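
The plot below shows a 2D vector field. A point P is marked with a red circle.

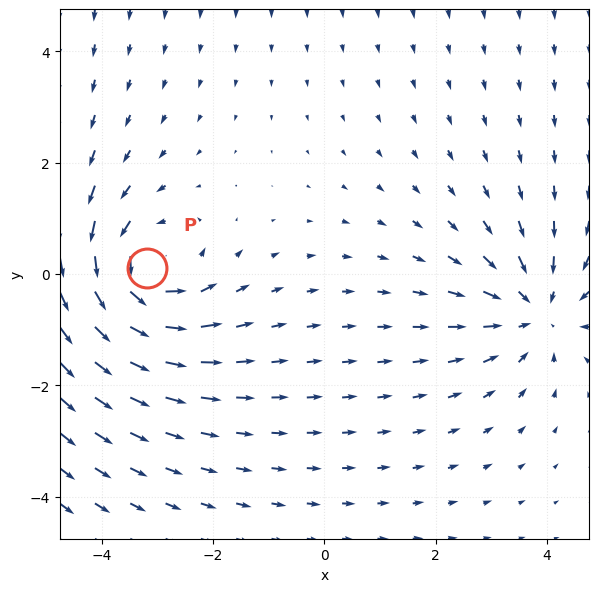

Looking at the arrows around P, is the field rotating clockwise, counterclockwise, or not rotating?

Near P at (-3.2, 0.1) the arrows circulate counterclockwise. The curl (z-component) there is about +3; positive curl means counterclockwise rotation.

counterclockwise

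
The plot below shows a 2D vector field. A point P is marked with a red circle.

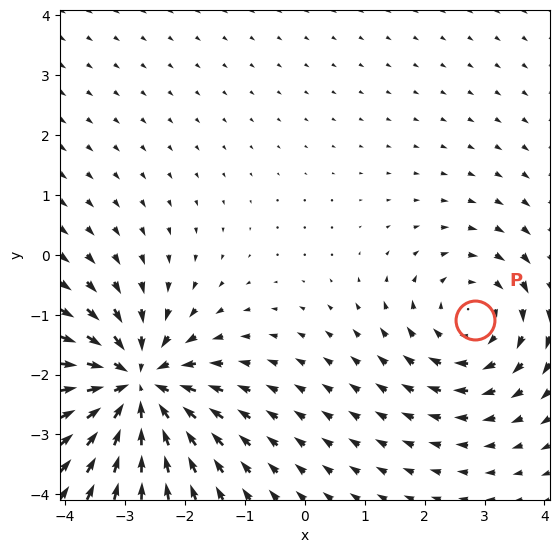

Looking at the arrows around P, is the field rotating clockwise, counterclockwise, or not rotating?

clockwise

Near P at (2.8, -1.1) the arrows circulate clockwise. The curl (z-component) there is about -3; negative curl means clockwise rotation.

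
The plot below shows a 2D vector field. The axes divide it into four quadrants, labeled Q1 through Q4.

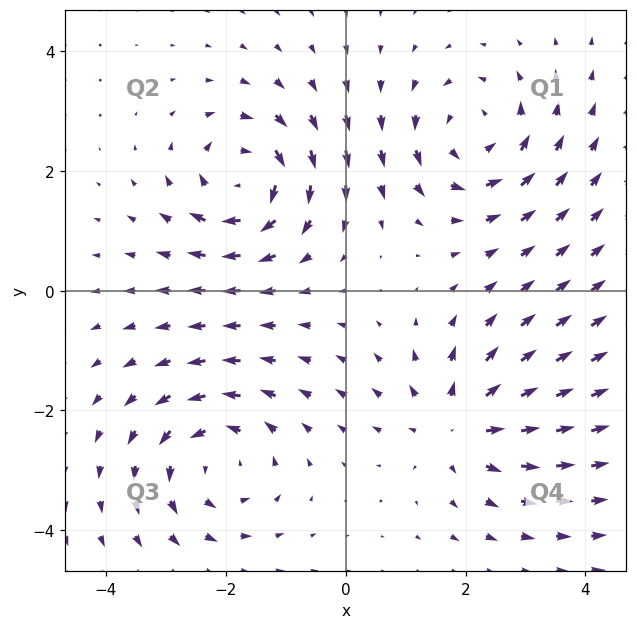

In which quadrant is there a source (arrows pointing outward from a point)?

Q4

The source sits at approximately (1.9, -2.3), which lies in quadrant Q4. The divergence there is about +5, positive as expected for a source.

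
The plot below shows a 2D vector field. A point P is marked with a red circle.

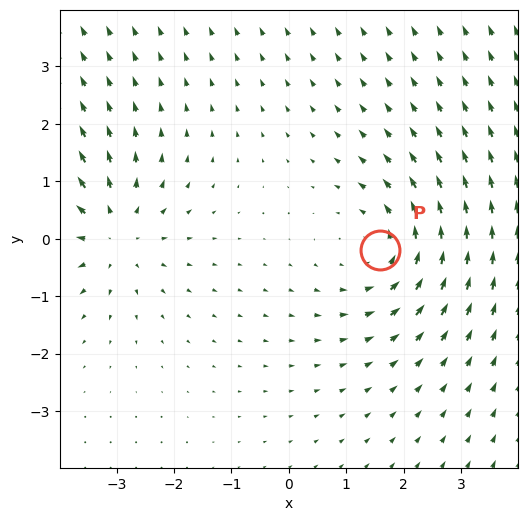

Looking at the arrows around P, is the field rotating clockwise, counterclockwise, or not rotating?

counterclockwise

Near P at (1.6, -0.2) the arrows circulate counterclockwise. The curl (z-component) there is about +3; positive curl means counterclockwise rotation.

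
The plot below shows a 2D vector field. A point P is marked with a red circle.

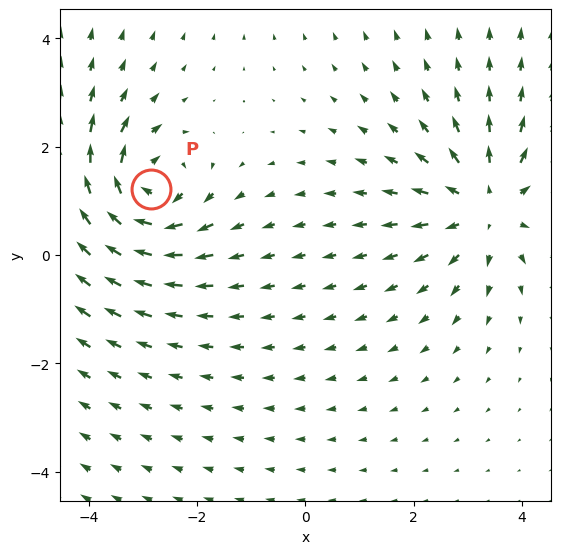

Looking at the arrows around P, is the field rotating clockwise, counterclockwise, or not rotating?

Near P at (-2.9, 1.2) the arrows circulate clockwise. The curl (z-component) there is about -6; negative curl means clockwise rotation.

clockwise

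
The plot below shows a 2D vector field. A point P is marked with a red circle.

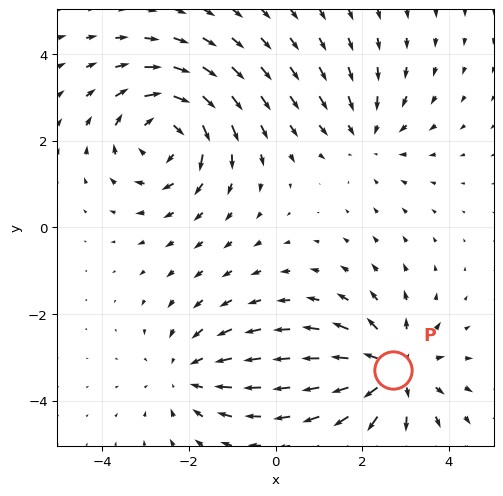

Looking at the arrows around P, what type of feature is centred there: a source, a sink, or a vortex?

At P (2.7, -3.3) the arrows spread outward. Divergence about +4, curl ≈0 — positive divergence with near-zero curl is a source.

source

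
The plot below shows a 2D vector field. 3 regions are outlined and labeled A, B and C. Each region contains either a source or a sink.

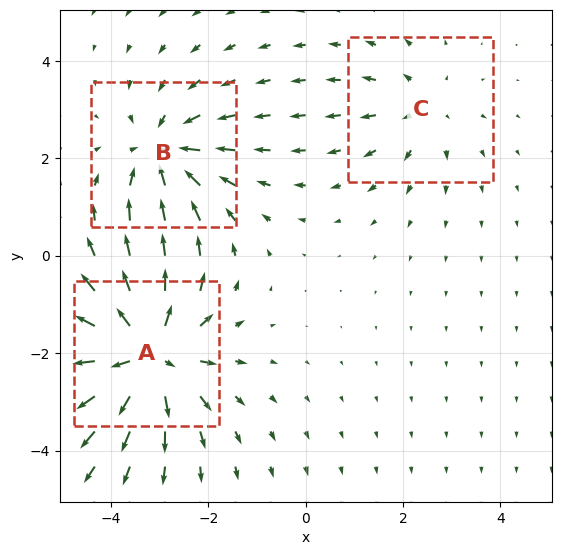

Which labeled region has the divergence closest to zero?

C

Divergence at each region's feature centre — A: about +5, B: about -3, C: about +2. Region C is closest to zero.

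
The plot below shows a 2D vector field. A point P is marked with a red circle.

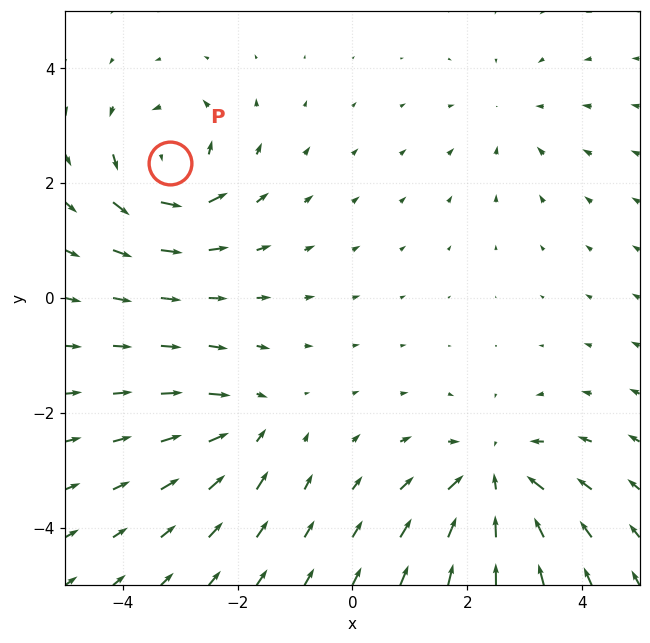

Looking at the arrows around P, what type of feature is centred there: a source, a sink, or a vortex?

At P (-3.2, 2.4) the arrows circulate counterclockwise. Divergence ≈0, curl about +6 — near-zero divergence with nonzero curl is a vortex.

vortex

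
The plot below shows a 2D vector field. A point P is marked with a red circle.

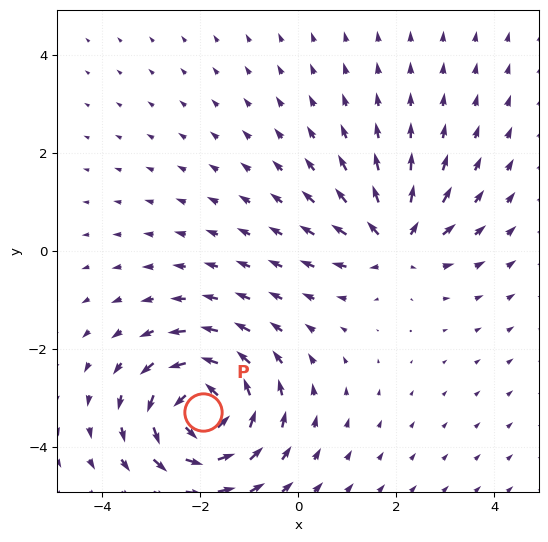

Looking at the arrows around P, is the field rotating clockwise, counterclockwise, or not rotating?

counterclockwise

Near P at (-1.9, -3.3) the arrows circulate counterclockwise. The curl (z-component) there is about +6; positive curl means counterclockwise rotation.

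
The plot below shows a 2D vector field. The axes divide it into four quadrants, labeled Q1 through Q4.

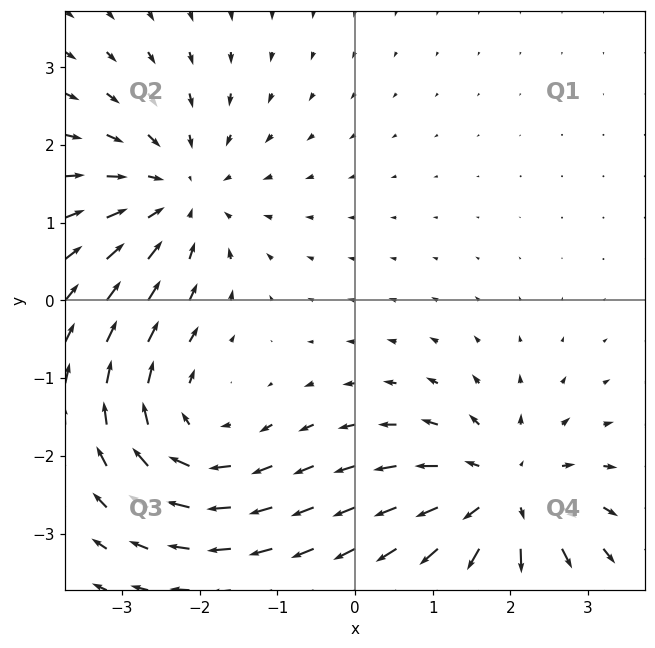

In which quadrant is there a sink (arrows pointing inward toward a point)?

Q2

The sink sits at approximately (-2.3, 1.4), which lies in quadrant Q2. The divergence there is about -4, negative as expected for a sink.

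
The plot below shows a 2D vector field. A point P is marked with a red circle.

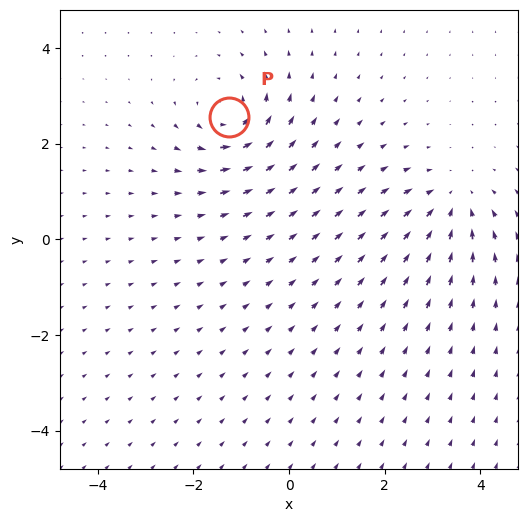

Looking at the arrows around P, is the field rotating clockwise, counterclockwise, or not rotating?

counterclockwise

Near P at (-1.3, 2.6) the arrows circulate counterclockwise. The curl (z-component) there is about +5; positive curl means counterclockwise rotation.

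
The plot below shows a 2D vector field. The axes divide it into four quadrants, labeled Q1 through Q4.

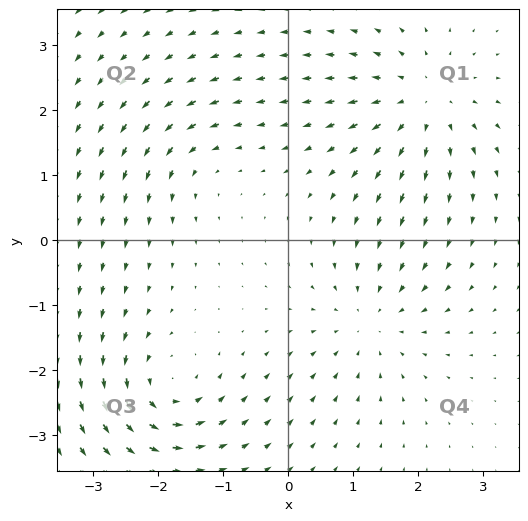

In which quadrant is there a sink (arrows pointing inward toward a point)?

Q4

The sink sits at approximately (1.2, -1.2), which lies in quadrant Q4. The divergence there is about -4, negative as expected for a sink.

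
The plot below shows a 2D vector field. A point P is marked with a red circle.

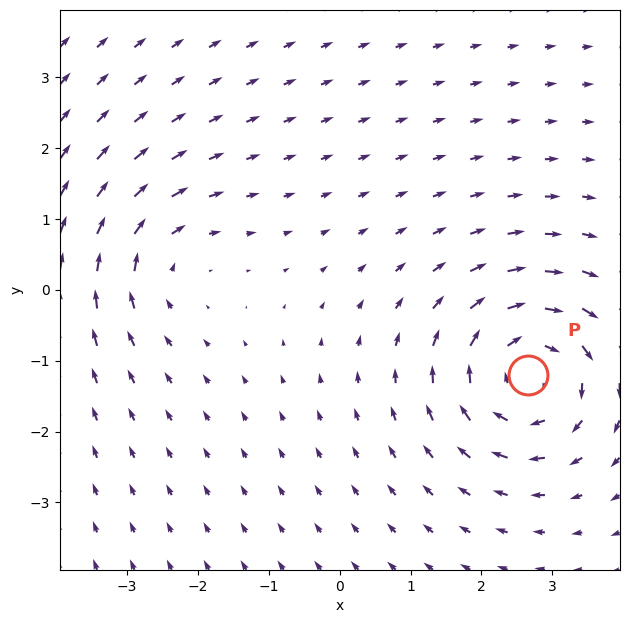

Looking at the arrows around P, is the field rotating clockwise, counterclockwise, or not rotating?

Near P at (2.7, -1.2) the arrows circulate clockwise. The curl (z-component) there is about -5; negative curl means clockwise rotation.

clockwise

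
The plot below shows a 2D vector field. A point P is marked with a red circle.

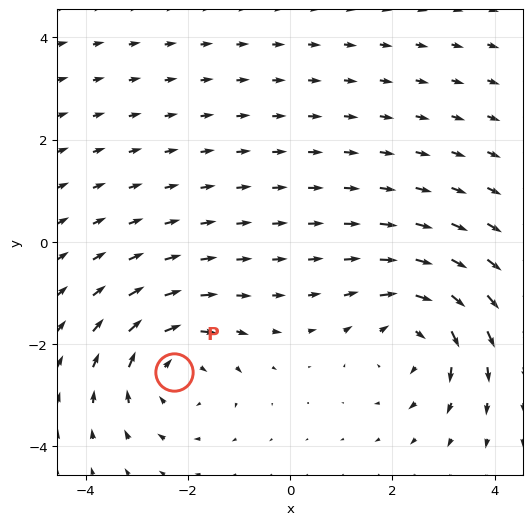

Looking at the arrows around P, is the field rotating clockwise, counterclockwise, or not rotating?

Near P at (-2.3, -2.5) the arrows circulate clockwise. The curl (z-component) there is about -4; negative curl means clockwise rotation.

clockwise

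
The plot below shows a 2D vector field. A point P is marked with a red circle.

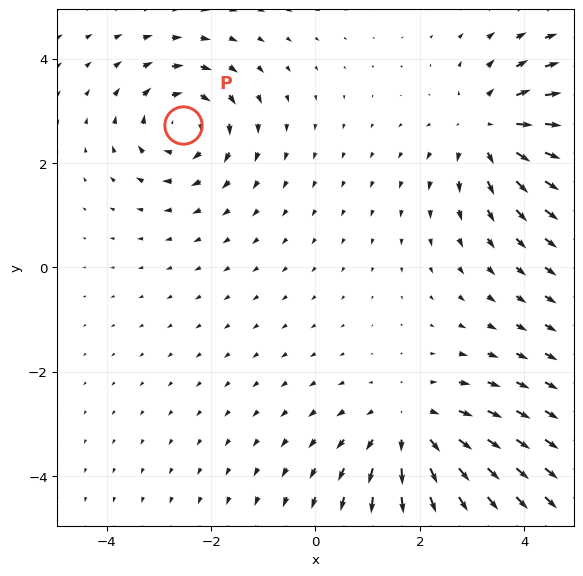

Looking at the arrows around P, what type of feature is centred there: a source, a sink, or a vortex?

vortex

At P (-2.5, 2.7) the arrows circulate clockwise. Divergence ≈0, curl about -4 — near-zero divergence with nonzero curl is a vortex.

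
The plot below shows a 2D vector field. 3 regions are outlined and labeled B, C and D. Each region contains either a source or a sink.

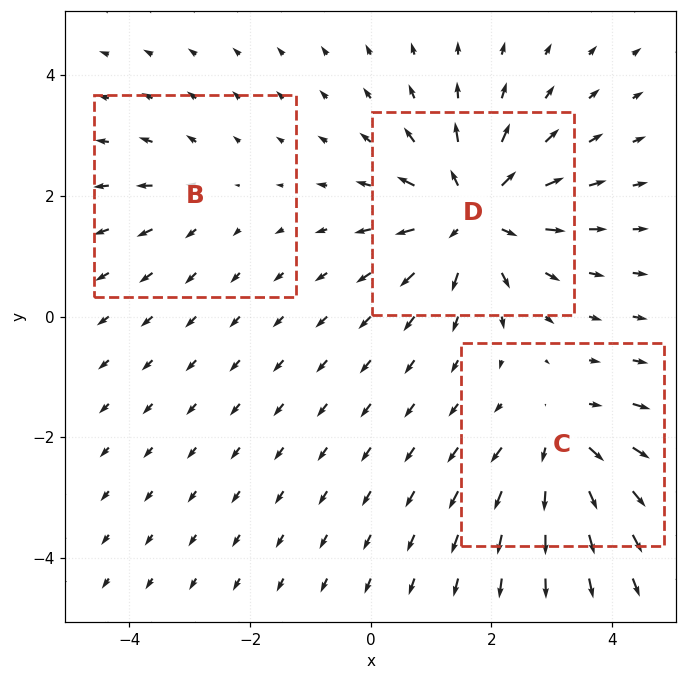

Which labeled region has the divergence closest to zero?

B

Divergence at each region's feature centre — B: about +2, C: about +4, D: about +6. Region B is closest to zero.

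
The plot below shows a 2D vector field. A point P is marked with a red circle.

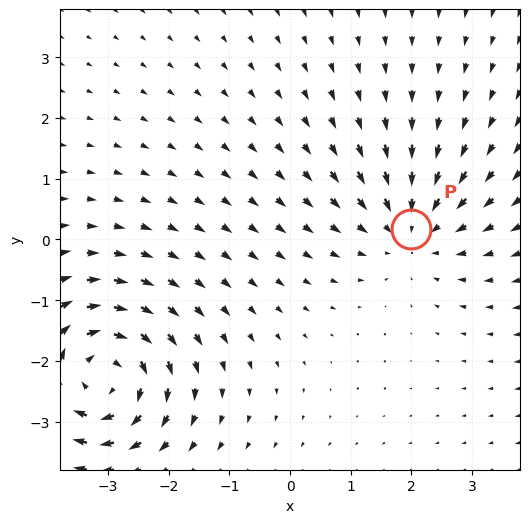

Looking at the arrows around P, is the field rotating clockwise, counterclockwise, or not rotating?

Near P at (2.0, 0.2) the arrows show no circulation. The curl there is ≈0.

not rotating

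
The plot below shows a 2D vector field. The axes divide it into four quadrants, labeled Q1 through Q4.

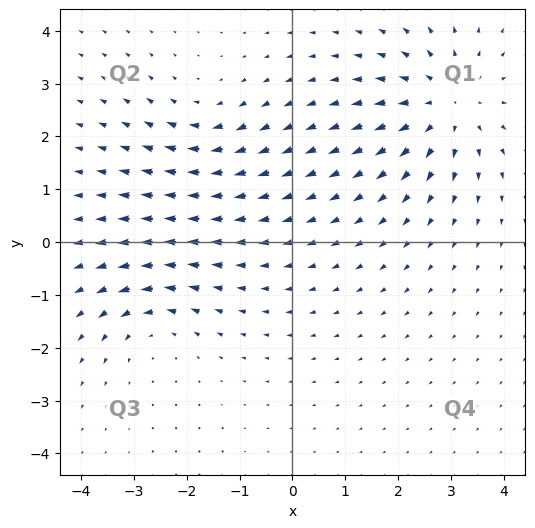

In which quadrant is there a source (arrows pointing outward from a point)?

The source sits at approximately (2.9, 2.6), which lies in quadrant Q1. The divergence there is about +4, positive as expected for a source.

Q1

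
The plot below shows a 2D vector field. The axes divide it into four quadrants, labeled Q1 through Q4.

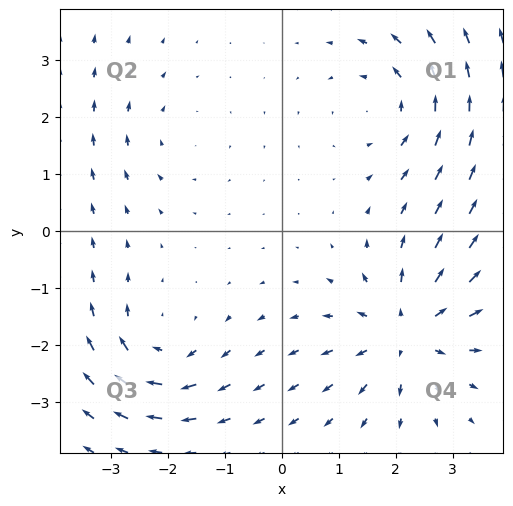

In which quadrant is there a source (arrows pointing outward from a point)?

Q4

The source sits at approximately (2.2, -1.8), which lies in quadrant Q4. The divergence there is about +5, positive as expected for a source.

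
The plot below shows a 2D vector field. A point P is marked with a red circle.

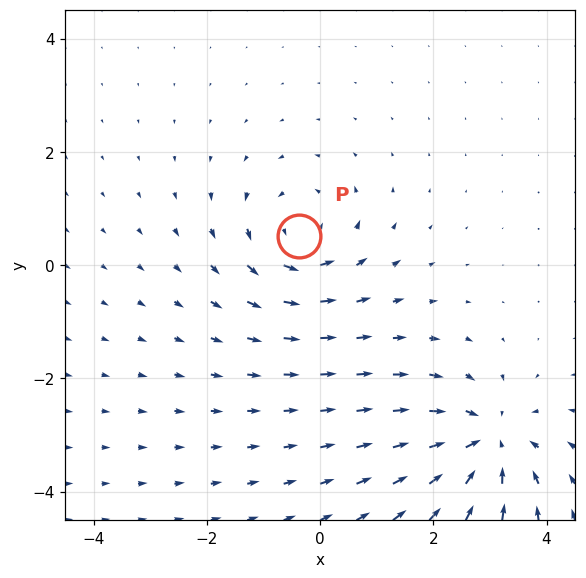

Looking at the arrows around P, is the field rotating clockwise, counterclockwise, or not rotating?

counterclockwise

Near P at (-0.4, 0.5) the arrows circulate counterclockwise. The curl (z-component) there is about +5; positive curl means counterclockwise rotation.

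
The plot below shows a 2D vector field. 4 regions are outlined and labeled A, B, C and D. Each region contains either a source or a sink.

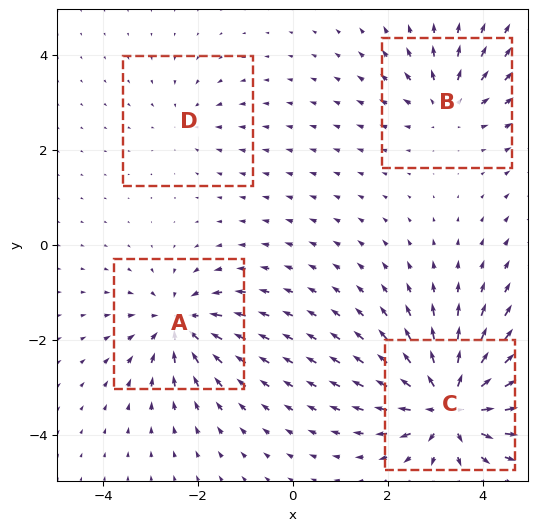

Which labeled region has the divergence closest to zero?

Divergence at each region's feature centre — A: about -6, B: about +4, C: about +9, D: about -3. Region D is closest to zero.

D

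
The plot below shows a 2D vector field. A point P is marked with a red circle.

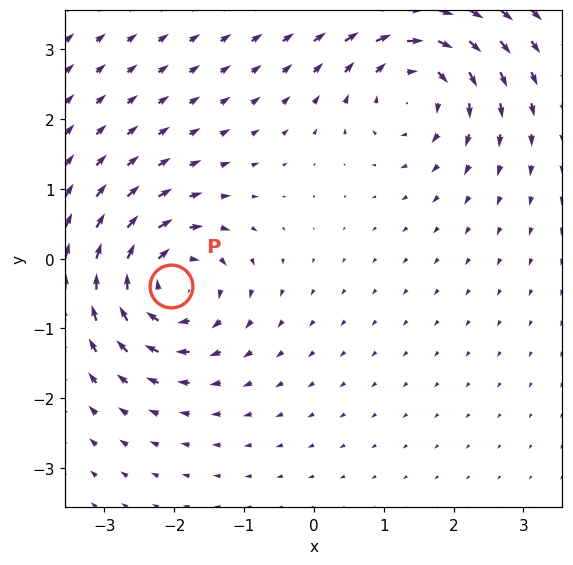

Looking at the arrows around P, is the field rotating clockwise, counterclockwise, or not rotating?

Near P at (-2.0, -0.4) the arrows circulate clockwise. The curl (z-component) there is about -7; negative curl means clockwise rotation.

clockwise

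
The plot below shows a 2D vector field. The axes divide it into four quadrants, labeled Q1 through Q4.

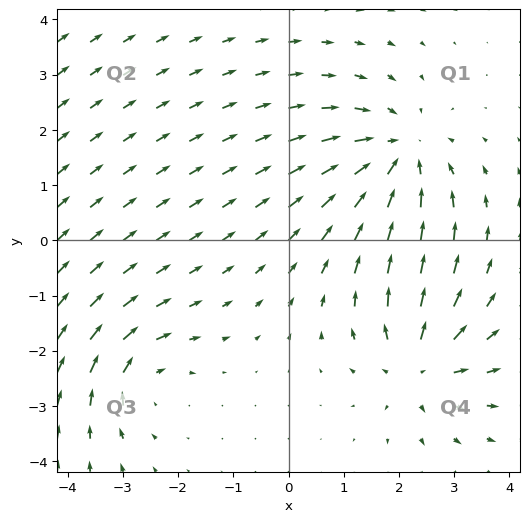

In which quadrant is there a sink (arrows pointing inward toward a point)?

Q1

The sink sits at approximately (2.0, 1.6), which lies in quadrant Q1. The divergence there is about -4, negative as expected for a sink.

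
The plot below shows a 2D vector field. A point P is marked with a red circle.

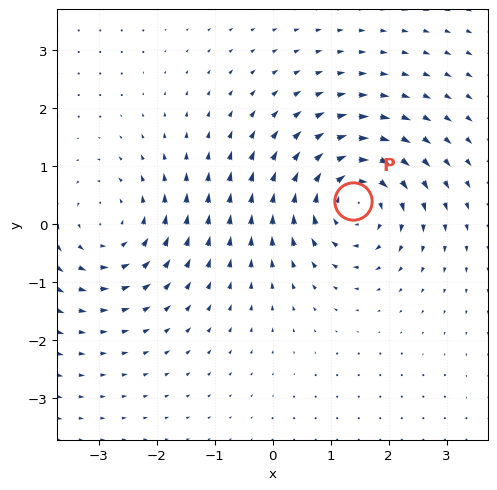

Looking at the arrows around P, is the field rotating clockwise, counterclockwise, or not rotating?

Near P at (1.4, 0.4) the arrows circulate clockwise. The curl (z-component) there is about -5; negative curl means clockwise rotation.

clockwise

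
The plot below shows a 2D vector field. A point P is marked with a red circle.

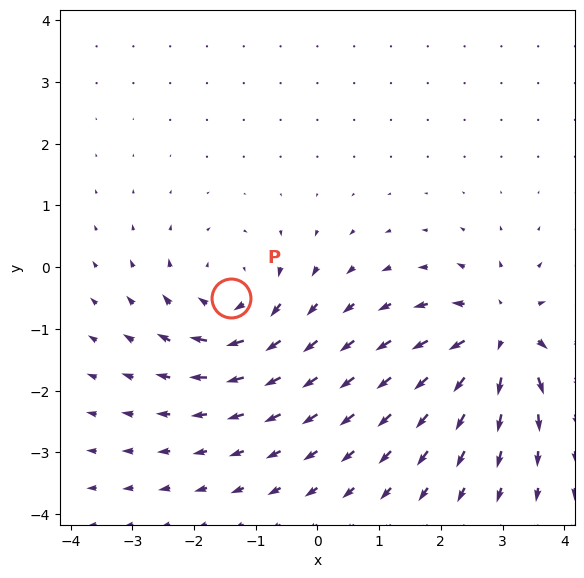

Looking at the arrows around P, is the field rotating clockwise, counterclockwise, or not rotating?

Near P at (-1.4, -0.5) the arrows circulate clockwise. The curl (z-component) there is about -4; negative curl means clockwise rotation.

clockwise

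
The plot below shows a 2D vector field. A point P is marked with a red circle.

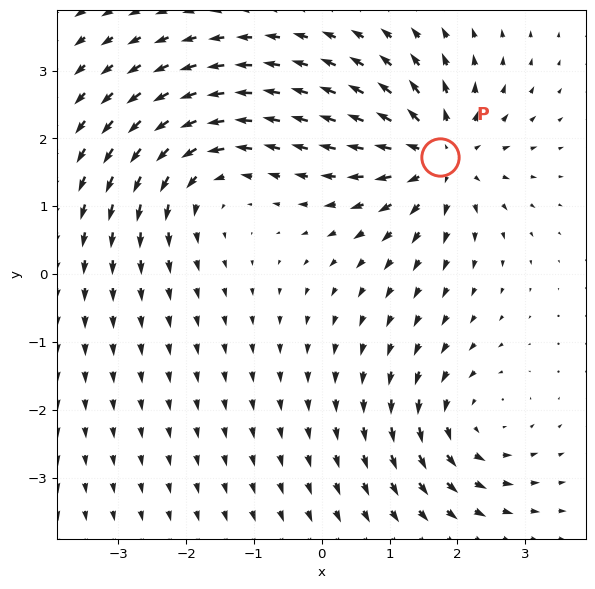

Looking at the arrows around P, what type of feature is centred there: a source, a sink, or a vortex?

At P (1.7, 1.7) the arrows spread outward. Divergence about +7, curl ≈0 — positive divergence with near-zero curl is a source.

source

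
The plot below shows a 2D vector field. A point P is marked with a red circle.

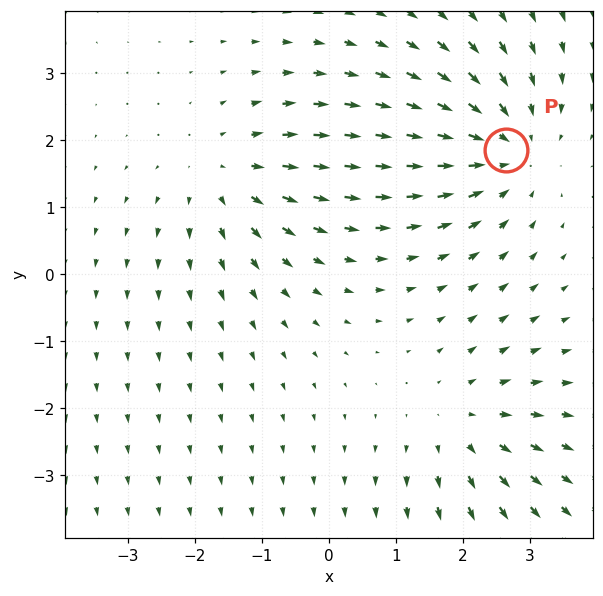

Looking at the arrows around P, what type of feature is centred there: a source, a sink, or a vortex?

At P (2.6, 1.9) the arrows converge inward. Divergence about -3, curl ≈0 — negative divergence with near-zero curl is a sink.

sink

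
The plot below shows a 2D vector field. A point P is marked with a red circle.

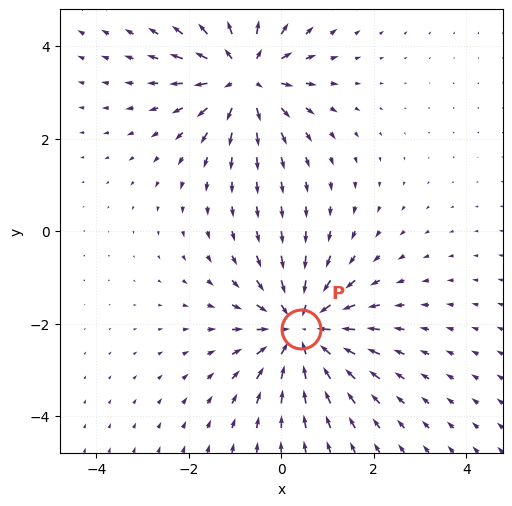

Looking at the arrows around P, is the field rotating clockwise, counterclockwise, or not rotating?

not rotating

Near P at (0.4, -2.1) the arrows show no circulation. The curl there is ≈0.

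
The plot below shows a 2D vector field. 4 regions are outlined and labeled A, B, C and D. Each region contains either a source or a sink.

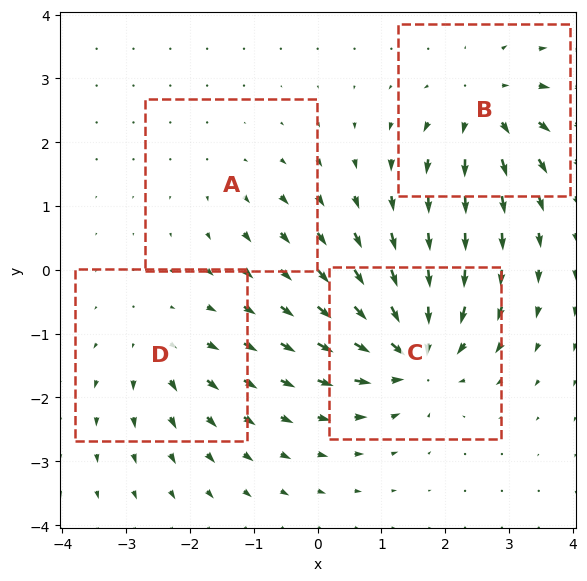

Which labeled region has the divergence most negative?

C

Divergence at each region's feature centre — A: about +2, B: about +6, C: about -8, D: about +4. Region C is most negative.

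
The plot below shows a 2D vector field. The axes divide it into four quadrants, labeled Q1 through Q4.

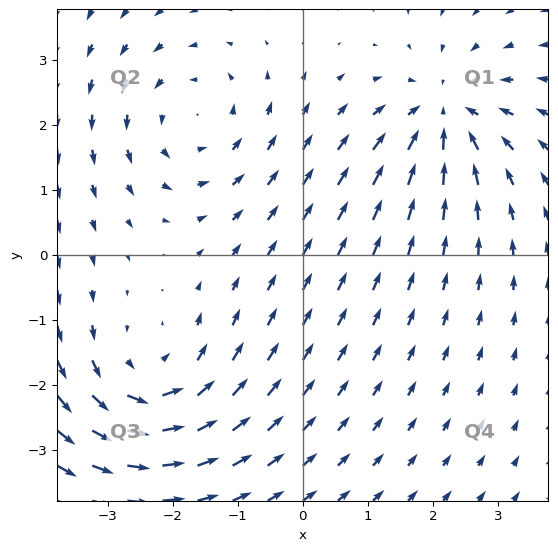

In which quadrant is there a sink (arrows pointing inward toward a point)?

Q1

The sink sits at approximately (2.2, 2.2), which lies in quadrant Q1. The divergence there is about -4, negative as expected for a sink.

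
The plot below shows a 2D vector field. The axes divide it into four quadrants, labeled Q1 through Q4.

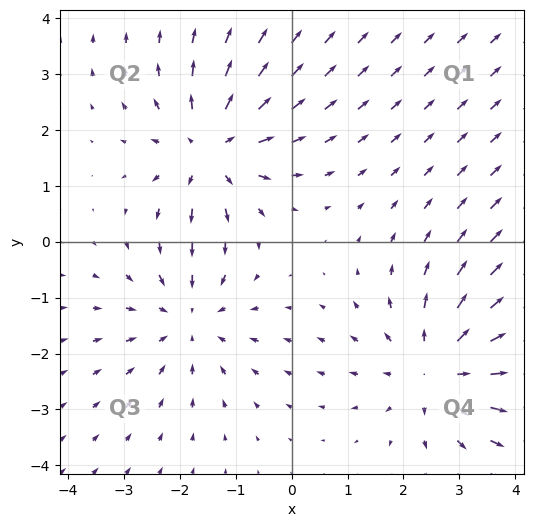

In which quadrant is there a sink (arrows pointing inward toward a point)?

The sink sits at approximately (-1.8, -1.4), which lies in quadrant Q3. The divergence there is about -2, negative as expected for a sink.

Q3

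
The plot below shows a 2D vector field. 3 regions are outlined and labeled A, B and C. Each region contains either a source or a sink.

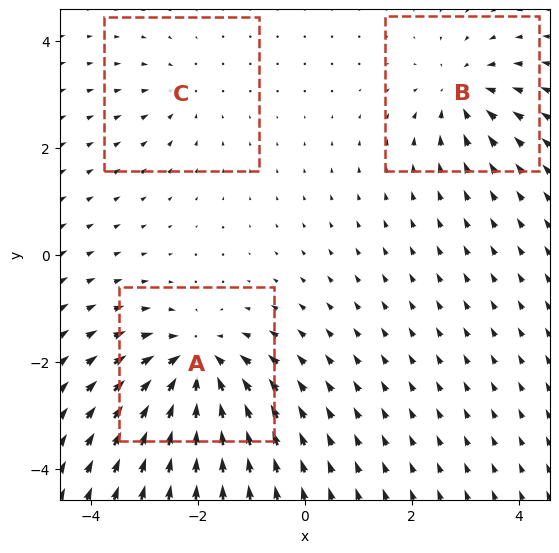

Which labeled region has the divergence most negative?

Divergence at each region's feature centre — A: about -6, B: about -4, C: about -2. Region A is most negative.

A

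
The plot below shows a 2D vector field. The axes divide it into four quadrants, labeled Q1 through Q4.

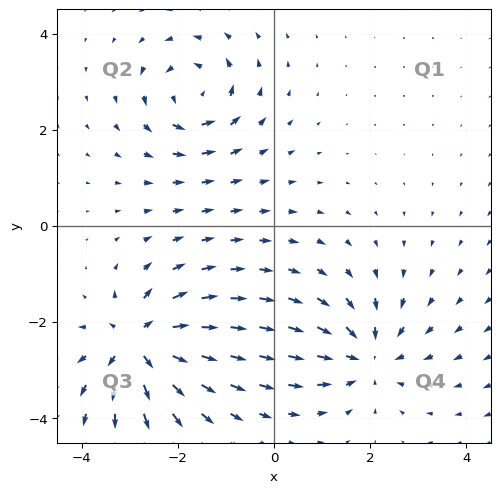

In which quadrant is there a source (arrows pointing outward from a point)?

Q3

The source sits at approximately (-2.8, -2.5), which lies in quadrant Q3. The divergence there is about +6, positive as expected for a source.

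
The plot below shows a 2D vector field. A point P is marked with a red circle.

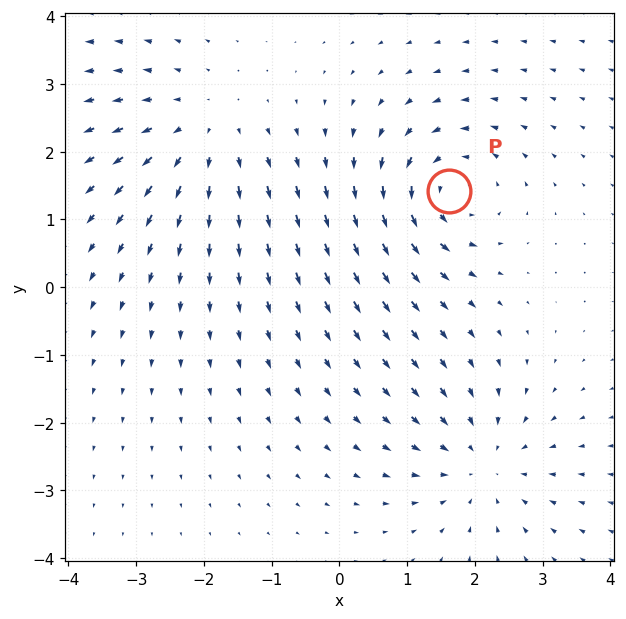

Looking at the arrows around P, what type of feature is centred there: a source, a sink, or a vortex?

vortex

At P (1.6, 1.4) the arrows circulate counterclockwise. Divergence ≈0, curl about +5 — near-zero divergence with nonzero curl is a vortex.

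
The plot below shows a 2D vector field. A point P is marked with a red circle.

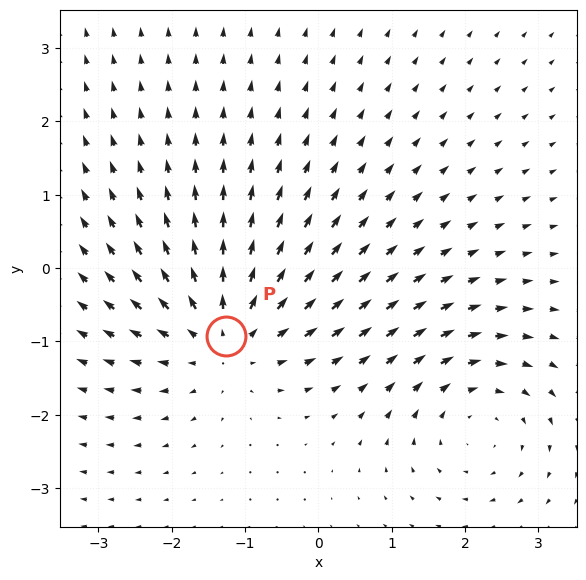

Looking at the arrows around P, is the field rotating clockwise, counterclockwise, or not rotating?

Near P at (-1.3, -0.9) the arrows show no circulation. The curl there is ≈0.

not rotating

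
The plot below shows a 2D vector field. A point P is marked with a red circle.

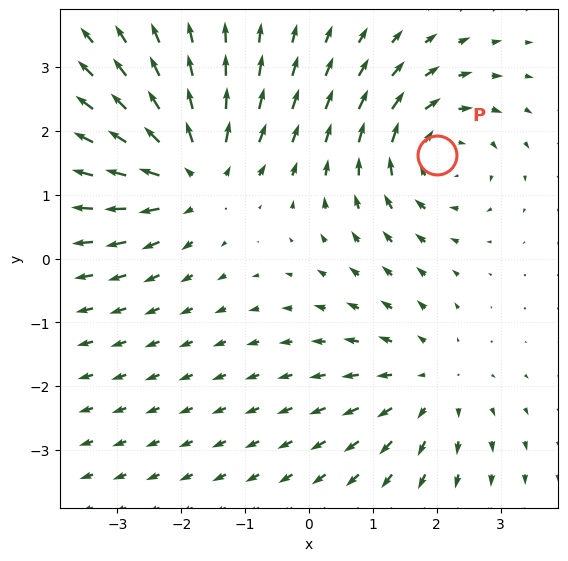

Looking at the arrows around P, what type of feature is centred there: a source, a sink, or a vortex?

At P (2.0, 1.6) the arrows circulate clockwise. Divergence ≈0, curl about -4 — near-zero divergence with nonzero curl is a vortex.

vortex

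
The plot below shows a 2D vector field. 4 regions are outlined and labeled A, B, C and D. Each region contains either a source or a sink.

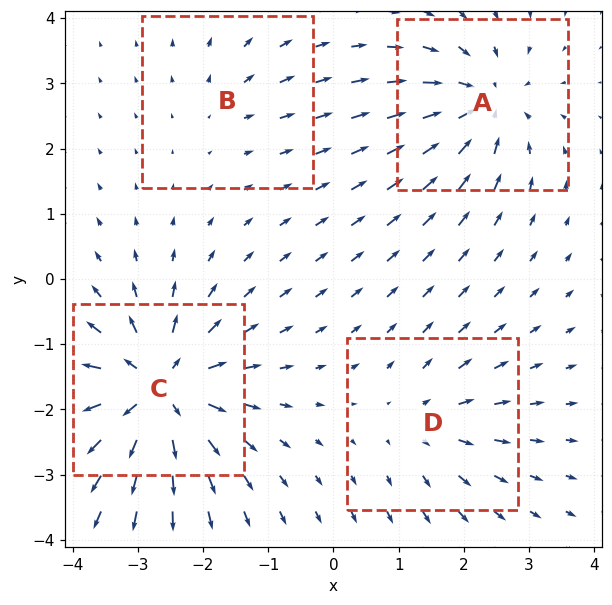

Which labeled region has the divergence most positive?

Divergence at each region's feature centre — A: about -6, B: about +2, C: about +9, D: about +4. Region C is most positive.

C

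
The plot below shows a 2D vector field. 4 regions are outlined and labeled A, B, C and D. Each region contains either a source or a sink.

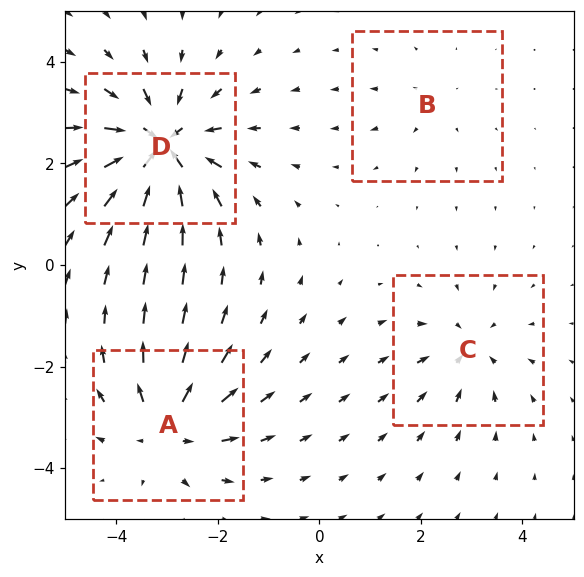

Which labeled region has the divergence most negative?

Divergence at each region's feature centre — A: about +6, B: about +2, C: about -4, D: about -8. Region D is most negative.

D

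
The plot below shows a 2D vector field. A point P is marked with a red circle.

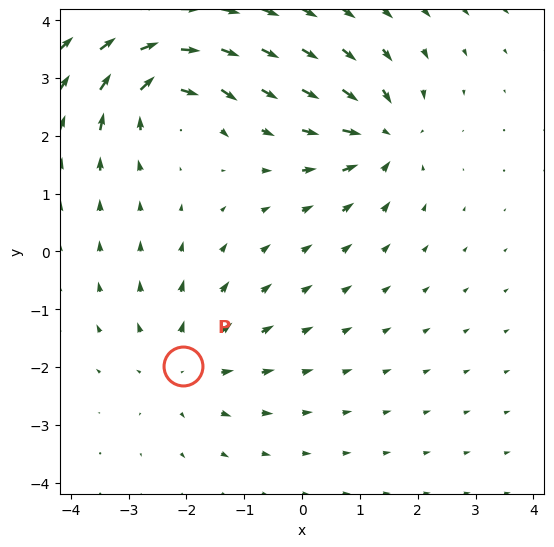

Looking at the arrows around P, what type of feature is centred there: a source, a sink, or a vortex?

source

At P (-2.1, -2.0) the arrows spread outward. Divergence about +3, curl ≈0 — positive divergence with near-zero curl is a source.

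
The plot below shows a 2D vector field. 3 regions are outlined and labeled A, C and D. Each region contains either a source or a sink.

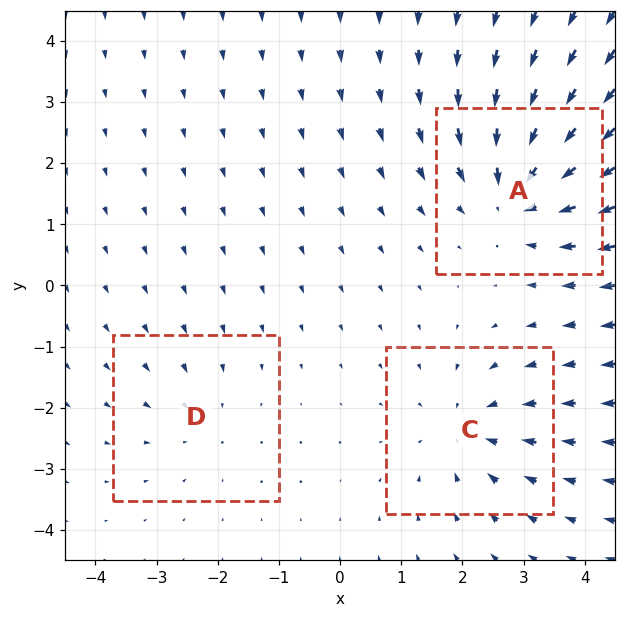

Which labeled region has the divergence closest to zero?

Divergence at each region's feature centre — A: about -5, C: about -3, D: about -2. Region D is closest to zero.

D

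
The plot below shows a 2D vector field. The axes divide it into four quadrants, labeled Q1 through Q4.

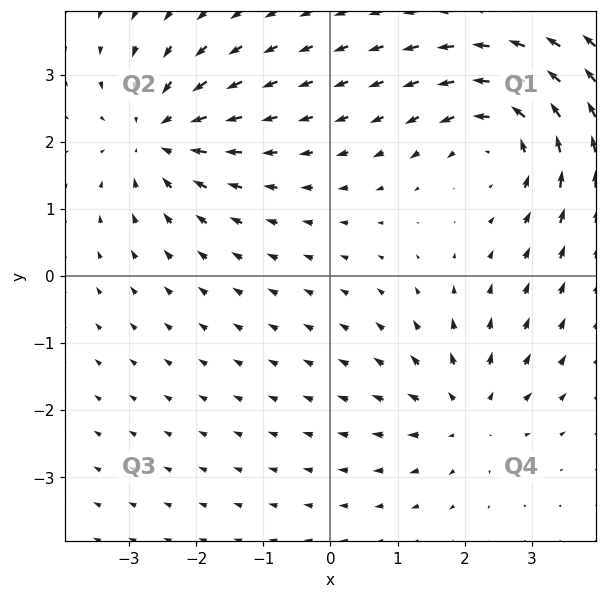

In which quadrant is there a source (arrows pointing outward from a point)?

Q4

The source sits at approximately (2.0, -2.1), which lies in quadrant Q4. The divergence there is about +3, positive as expected for a source.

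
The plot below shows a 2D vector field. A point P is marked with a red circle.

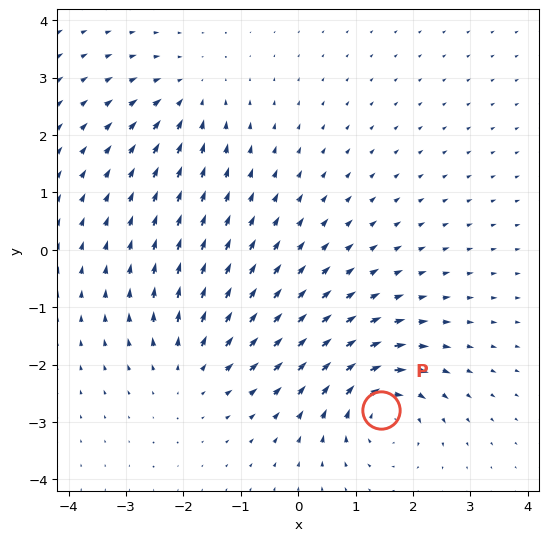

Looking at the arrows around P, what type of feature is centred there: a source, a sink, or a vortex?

At P (1.5, -2.8) the arrows circulate clockwise. Divergence ≈0, curl about -7 — near-zero divergence with nonzero curl is a vortex.

vortex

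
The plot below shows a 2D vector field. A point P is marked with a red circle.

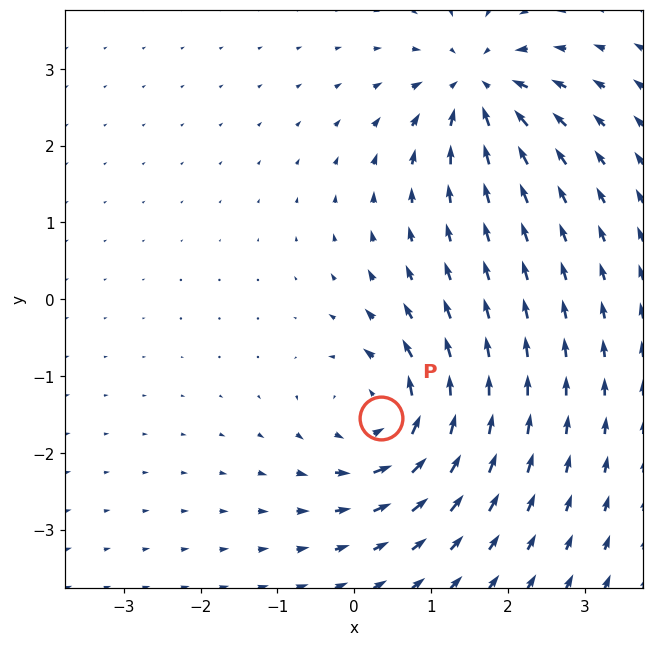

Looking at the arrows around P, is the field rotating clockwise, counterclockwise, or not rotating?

counterclockwise

Near P at (0.4, -1.5) the arrows circulate counterclockwise. The curl (z-component) there is about +4; positive curl means counterclockwise rotation.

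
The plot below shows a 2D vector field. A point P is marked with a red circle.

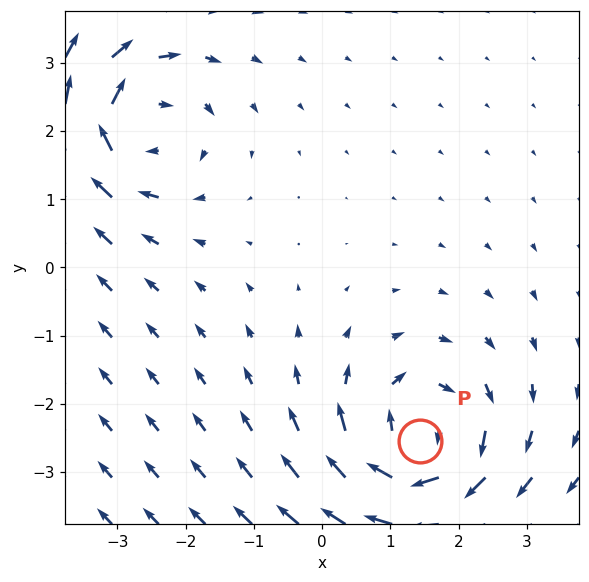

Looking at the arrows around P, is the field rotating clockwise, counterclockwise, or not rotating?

Near P at (1.4, -2.5) the arrows circulate clockwise. The curl (z-component) there is about -4; negative curl means clockwise rotation.

clockwise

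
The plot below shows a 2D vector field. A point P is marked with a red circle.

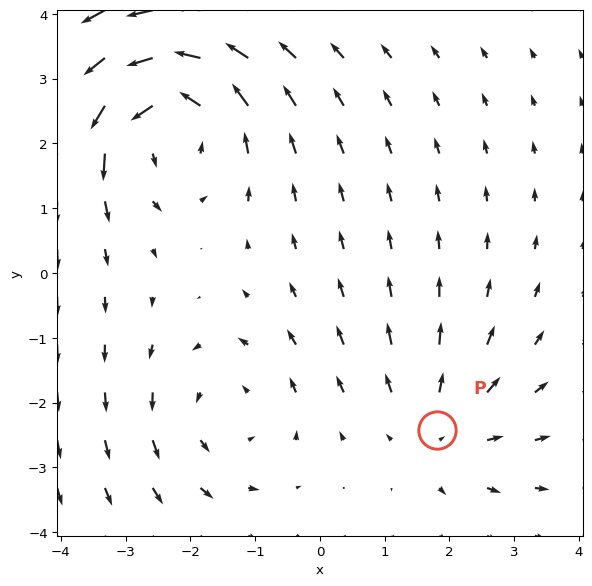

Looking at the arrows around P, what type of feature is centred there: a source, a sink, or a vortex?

source

At P (1.8, -2.4) the arrows spread outward. Divergence about +2, curl ≈0 — positive divergence with near-zero curl is a source.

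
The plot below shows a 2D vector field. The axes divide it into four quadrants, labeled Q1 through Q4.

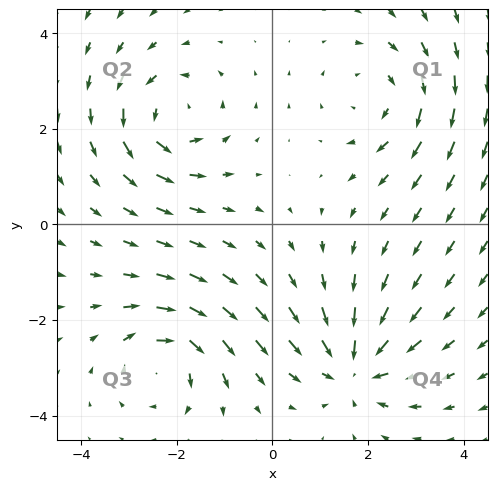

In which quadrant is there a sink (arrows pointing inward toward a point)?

The sink sits at approximately (1.7, -3.0), which lies in quadrant Q4. The divergence there is about -4, negative as expected for a sink.

Q4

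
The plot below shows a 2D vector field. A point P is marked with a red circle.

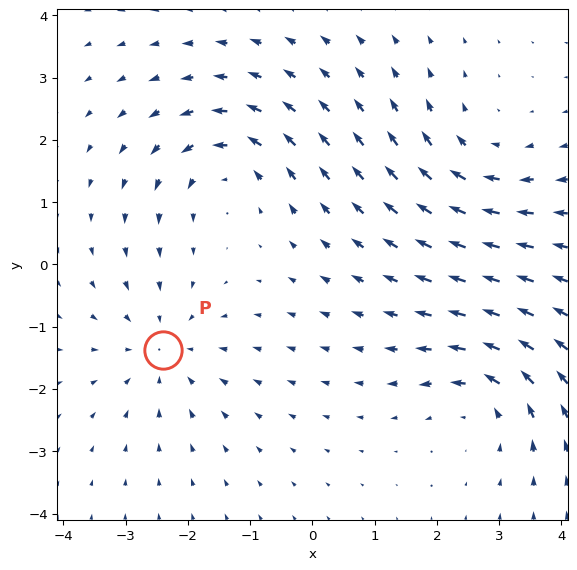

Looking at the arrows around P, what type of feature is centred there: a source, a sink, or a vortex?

At P (-2.4, -1.4) the arrows converge inward. Divergence about -4, curl ≈0 — negative divergence with near-zero curl is a sink.

sink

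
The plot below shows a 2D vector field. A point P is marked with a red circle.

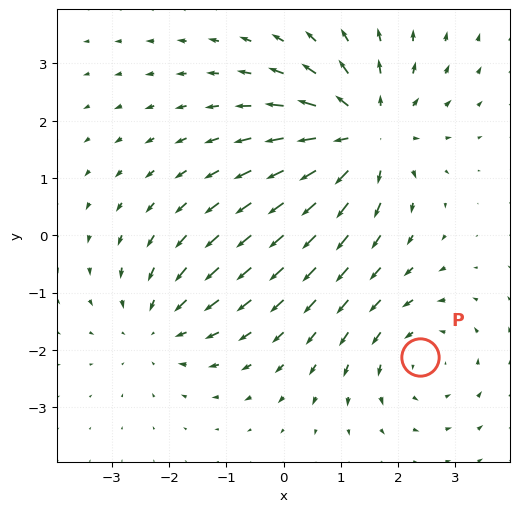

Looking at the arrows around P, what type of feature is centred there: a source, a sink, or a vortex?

vortex

At P (2.4, -2.1) the arrows circulate counterclockwise. Divergence ≈0, curl about +3 — near-zero divergence with nonzero curl is a vortex.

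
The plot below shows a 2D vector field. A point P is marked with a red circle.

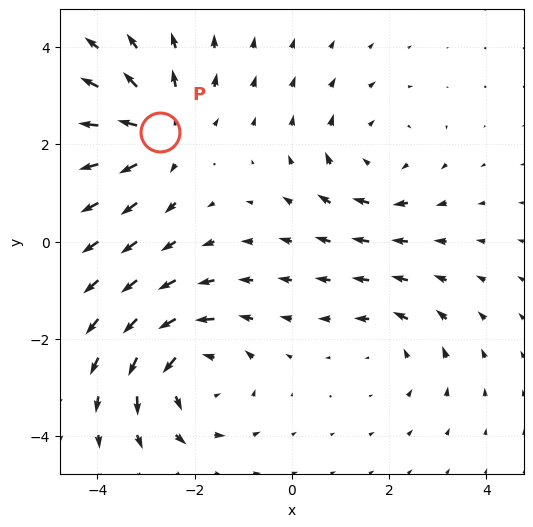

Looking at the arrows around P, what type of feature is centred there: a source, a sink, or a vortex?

source

At P (-2.7, 2.3) the arrows spread outward. Divergence about +4, curl ≈0 — positive divergence with near-zero curl is a source.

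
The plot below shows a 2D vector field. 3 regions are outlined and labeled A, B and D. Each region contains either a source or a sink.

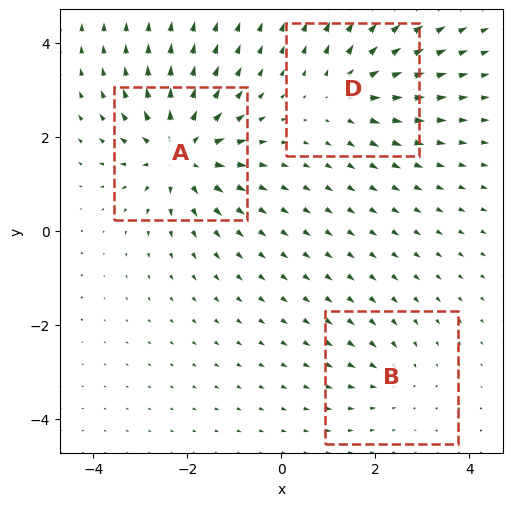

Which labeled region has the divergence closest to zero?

B

Divergence at each region's feature centre — A: about +5, B: about -2, D: about +4. Region B is closest to zero.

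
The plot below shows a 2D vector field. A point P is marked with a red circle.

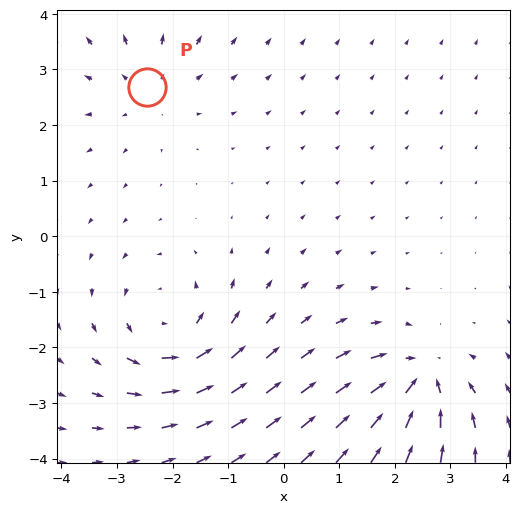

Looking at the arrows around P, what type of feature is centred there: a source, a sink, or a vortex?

source

At P (-2.4, 2.7) the arrows spread outward. Divergence about +3, curl ≈0 — positive divergence with near-zero curl is a source.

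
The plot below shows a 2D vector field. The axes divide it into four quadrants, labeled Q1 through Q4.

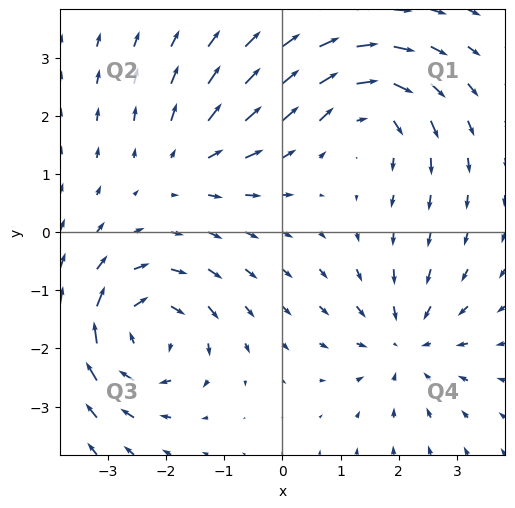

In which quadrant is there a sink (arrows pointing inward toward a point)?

The sink sits at approximately (2.1, -1.9), which lies in quadrant Q4. The divergence there is about -3, negative as expected for a sink.

Q4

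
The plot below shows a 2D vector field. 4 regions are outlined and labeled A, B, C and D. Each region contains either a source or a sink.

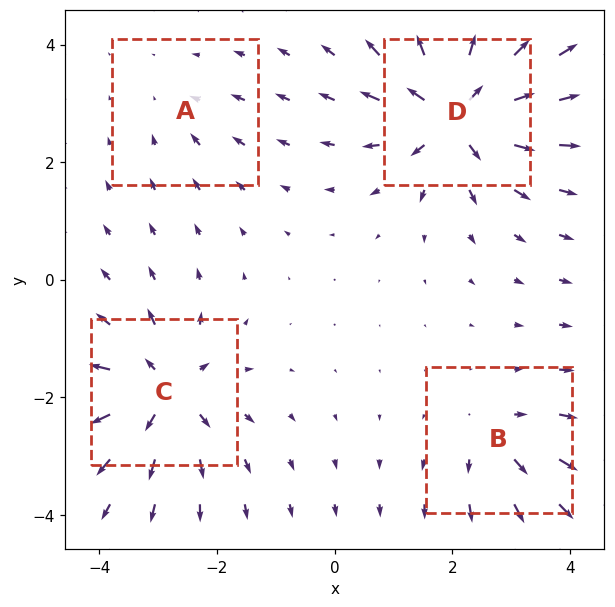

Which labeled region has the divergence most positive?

D

Divergence at each region's feature centre — A: about -2, B: about +4, C: about +7, D: about +8. Region D is most positive.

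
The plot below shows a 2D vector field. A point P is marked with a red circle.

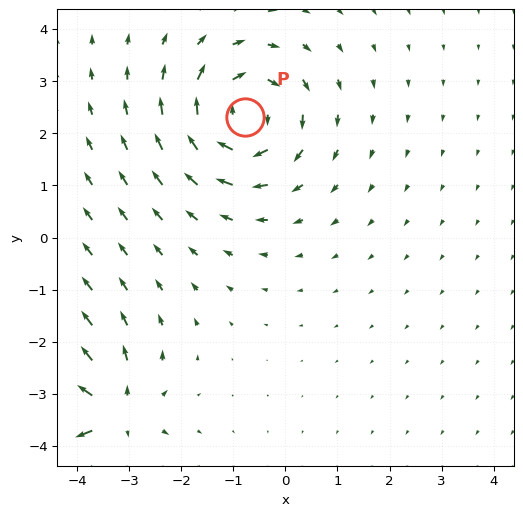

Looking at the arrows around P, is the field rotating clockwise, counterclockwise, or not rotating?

Near P at (-0.8, 2.3) the arrows circulate clockwise. The curl (z-component) there is about -5; negative curl means clockwise rotation.

clockwise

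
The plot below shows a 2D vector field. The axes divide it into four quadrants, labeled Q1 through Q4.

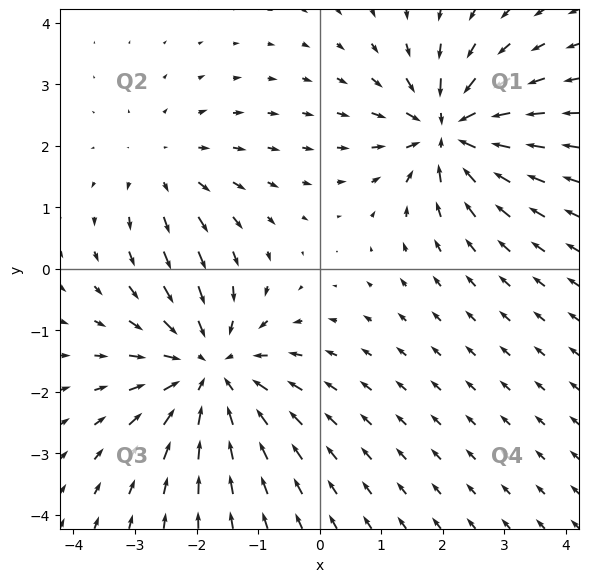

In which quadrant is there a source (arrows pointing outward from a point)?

The source sits at approximately (-2.5, 1.6), which lies in quadrant Q2. The divergence there is about +2, positive as expected for a source.

Q2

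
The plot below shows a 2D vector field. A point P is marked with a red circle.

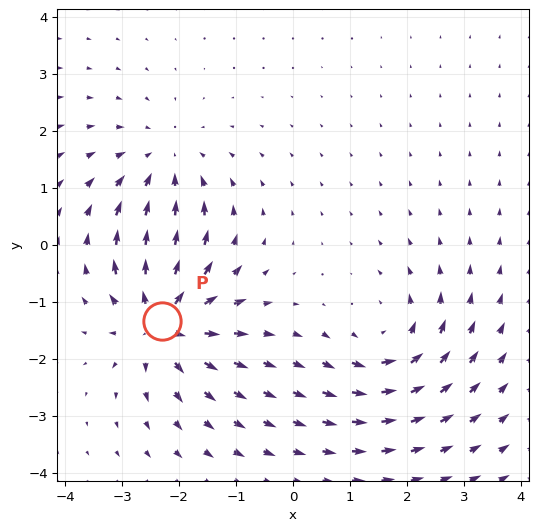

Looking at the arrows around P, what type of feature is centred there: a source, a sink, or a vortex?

At P (-2.3, -1.3) the arrows spread outward. Divergence about +6, curl ≈0 — positive divergence with near-zero curl is a source.

source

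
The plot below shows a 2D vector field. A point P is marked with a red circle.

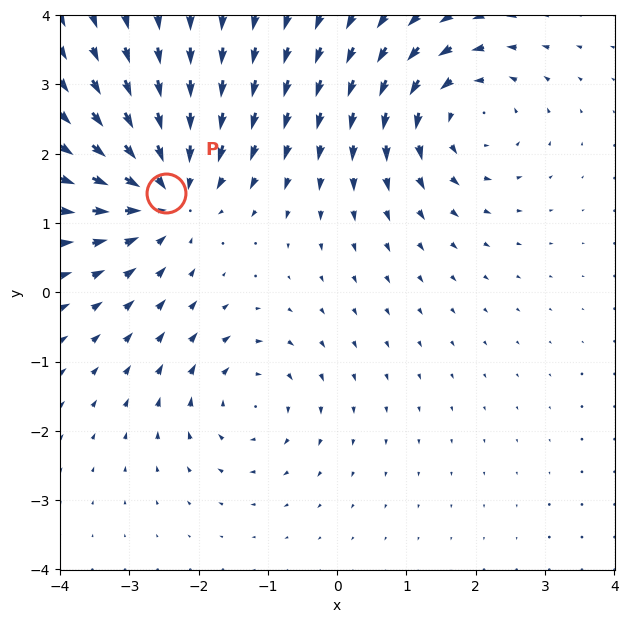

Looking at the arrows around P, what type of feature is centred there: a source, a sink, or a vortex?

At P (-2.5, 1.4) the arrows converge inward. Divergence about -5, curl ≈0 — negative divergence with near-zero curl is a sink.

sink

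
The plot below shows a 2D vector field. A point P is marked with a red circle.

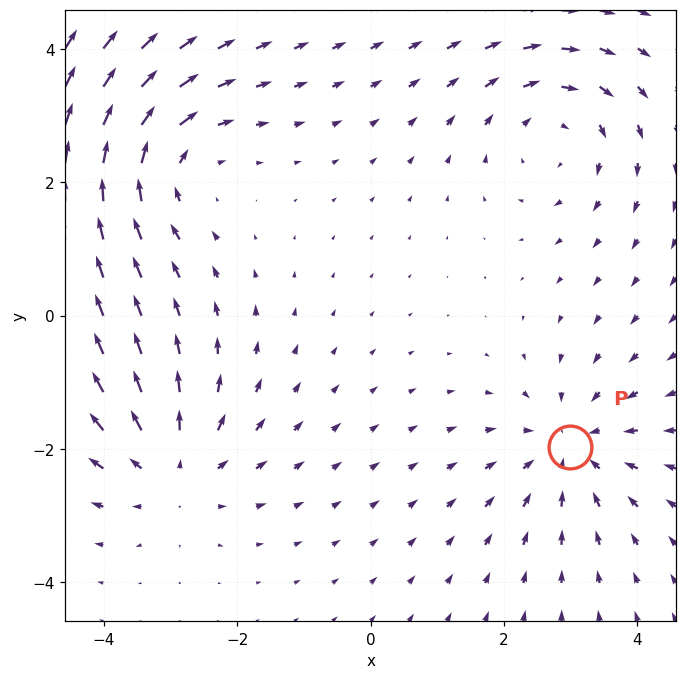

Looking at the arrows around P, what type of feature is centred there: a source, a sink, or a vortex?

sink

At P (3.0, -2.0) the arrows converge inward. Divergence about -3, curl ≈0 — negative divergence with near-zero curl is a sink.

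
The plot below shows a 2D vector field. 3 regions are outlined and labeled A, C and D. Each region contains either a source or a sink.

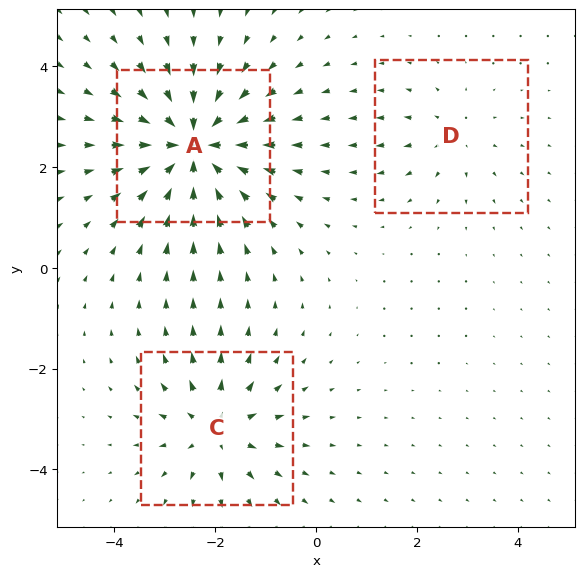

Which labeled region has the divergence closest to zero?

Divergence at each region's feature centre — A: about -6, C: about +4, D: about +2. Region D is closest to zero.

D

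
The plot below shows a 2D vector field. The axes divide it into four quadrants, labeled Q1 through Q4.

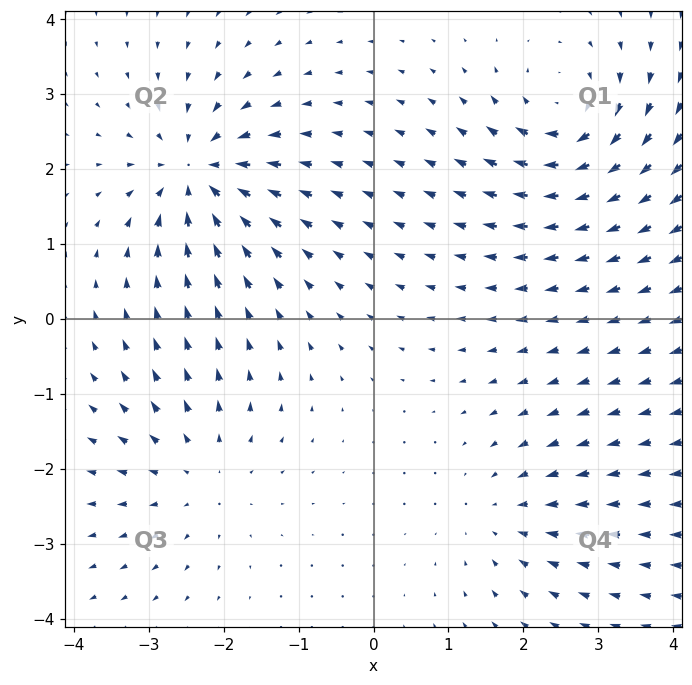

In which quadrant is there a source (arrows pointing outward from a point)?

The source sits at approximately (-2.3, -2.1), which lies in quadrant Q3. The divergence there is about +3, positive as expected for a source.

Q3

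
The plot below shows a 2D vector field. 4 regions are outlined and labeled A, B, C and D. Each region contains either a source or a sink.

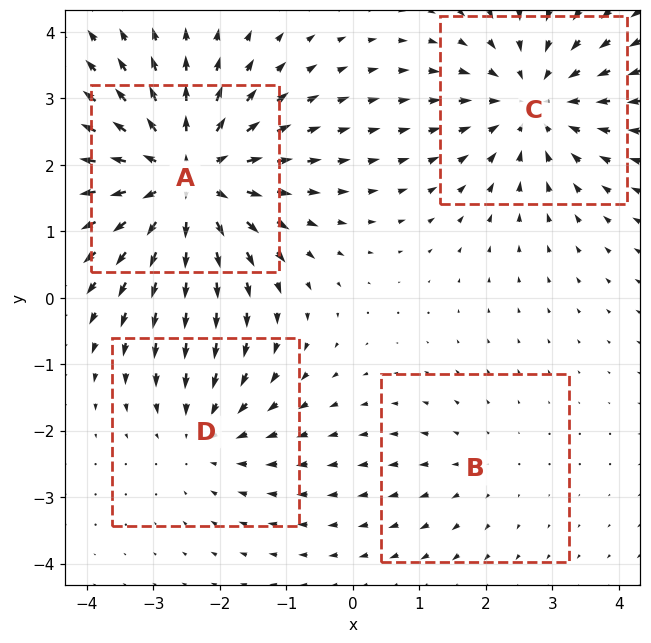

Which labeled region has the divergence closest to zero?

B

Divergence at each region's feature centre — A: about +6, B: about +2, C: about -4, D: about -3. Region B is closest to zero.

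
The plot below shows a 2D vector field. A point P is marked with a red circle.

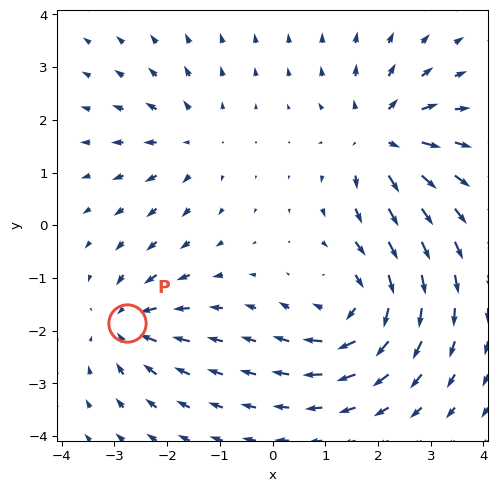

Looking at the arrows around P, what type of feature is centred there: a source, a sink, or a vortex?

sink

At P (-2.8, -1.9) the arrows converge inward. Divergence about -4, curl ≈0 — negative divergence with near-zero curl is a sink.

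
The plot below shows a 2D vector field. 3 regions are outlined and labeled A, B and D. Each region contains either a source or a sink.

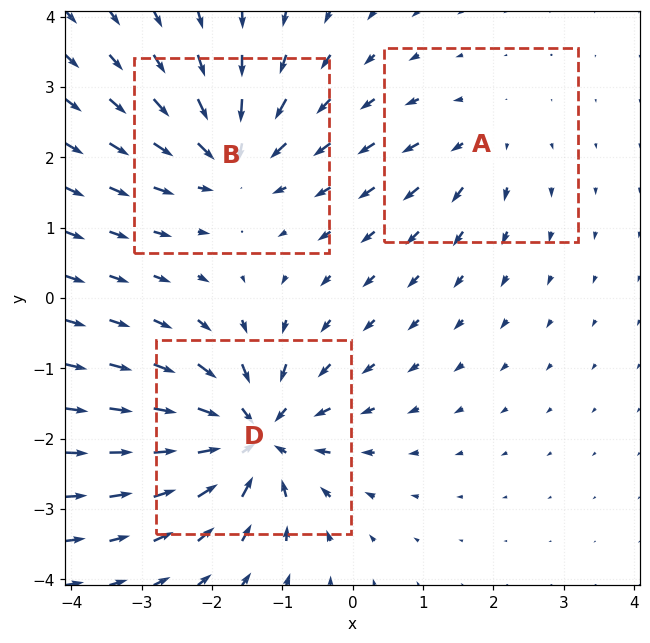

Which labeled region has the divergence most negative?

D

Divergence at each region's feature centre — A: about +2, B: about -4, D: about -6. Region D is most negative.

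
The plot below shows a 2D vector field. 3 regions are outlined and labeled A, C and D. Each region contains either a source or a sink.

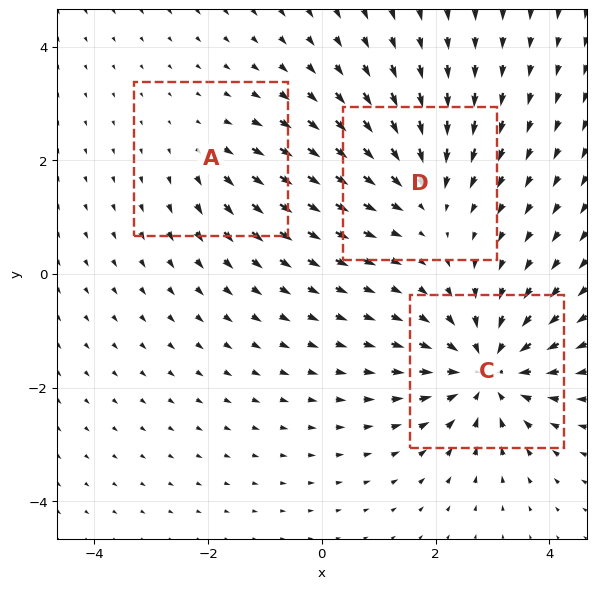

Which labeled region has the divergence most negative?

C

Divergence at each region's feature centre — A: about +2, C: about -5, D: about -3. Region C is most negative.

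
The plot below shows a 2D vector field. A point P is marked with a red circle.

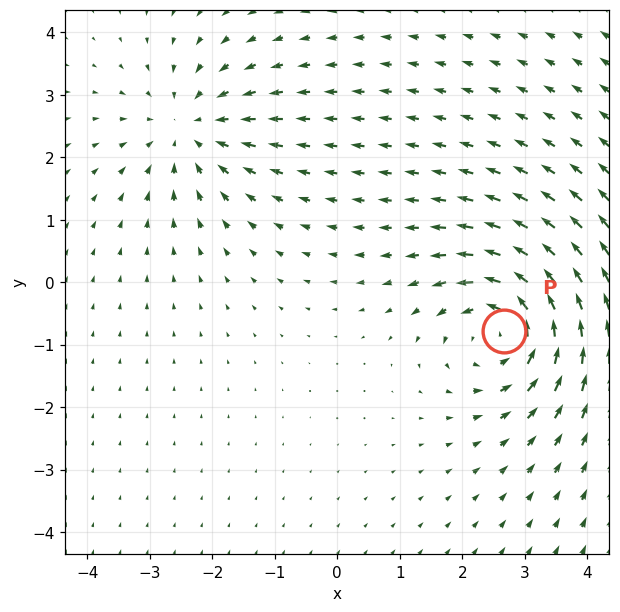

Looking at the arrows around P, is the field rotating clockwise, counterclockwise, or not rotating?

Near P at (2.7, -0.8) the arrows circulate counterclockwise. The curl (z-component) there is about +4; positive curl means counterclockwise rotation.

counterclockwise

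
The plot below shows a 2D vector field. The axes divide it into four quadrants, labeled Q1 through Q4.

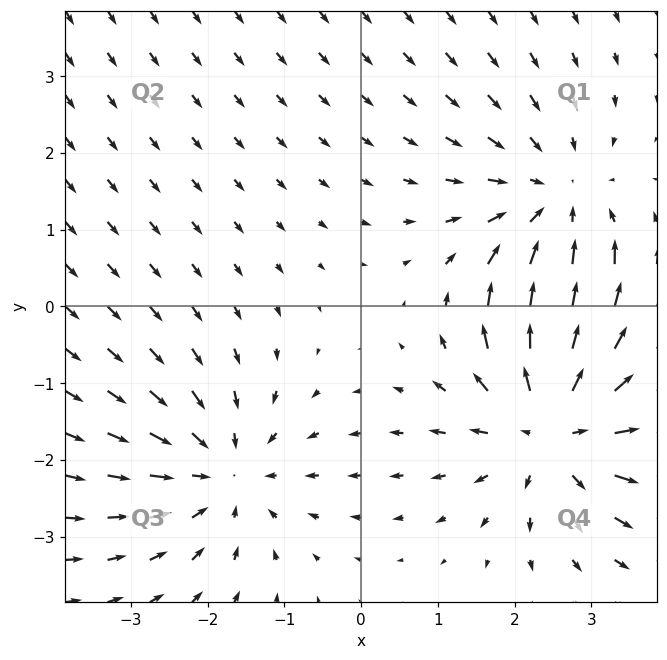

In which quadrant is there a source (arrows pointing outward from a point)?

Q4

The source sits at approximately (2.5, -1.5), which lies in quadrant Q4. The divergence there is about +5, positive as expected for a source.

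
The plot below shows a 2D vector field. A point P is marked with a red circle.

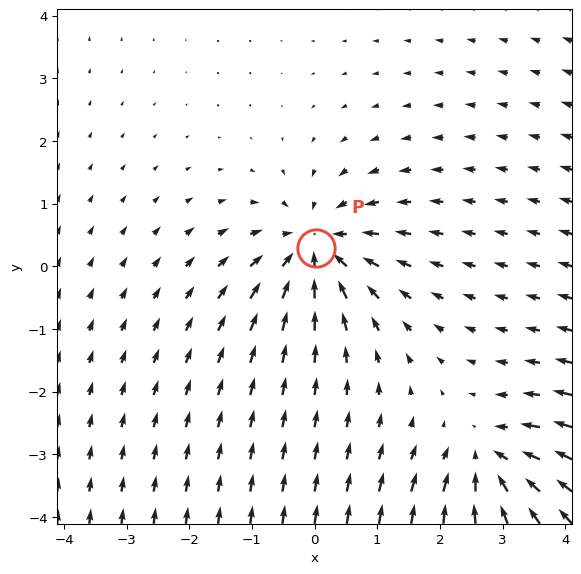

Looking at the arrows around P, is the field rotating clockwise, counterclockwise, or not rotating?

not rotating

Near P at (0.0, 0.3) the arrows show no circulation. The curl there is ≈0.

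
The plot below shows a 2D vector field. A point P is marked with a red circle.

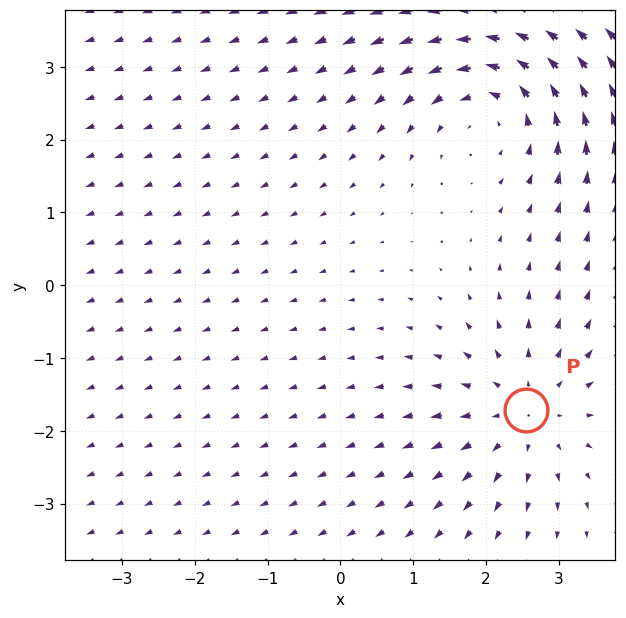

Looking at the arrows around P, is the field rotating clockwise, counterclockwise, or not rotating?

Near P at (2.6, -1.7) the arrows show no circulation. The curl there is ≈0.

not rotating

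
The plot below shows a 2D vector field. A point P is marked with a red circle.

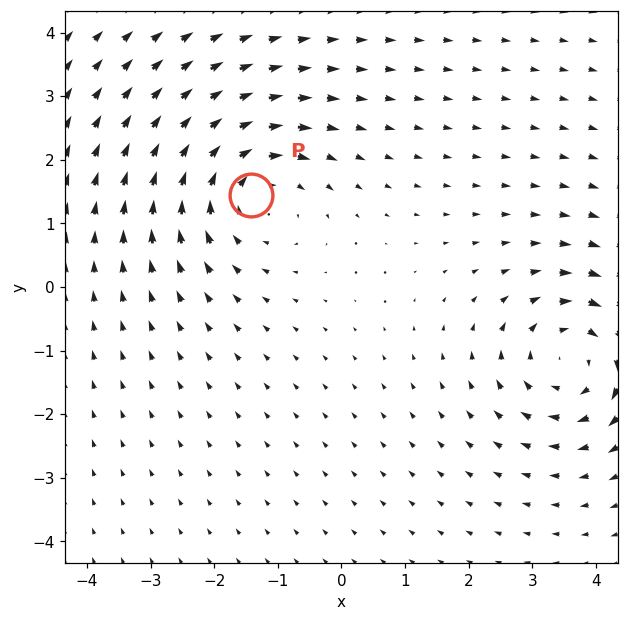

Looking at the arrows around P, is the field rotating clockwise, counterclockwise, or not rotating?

clockwise

Near P at (-1.4, 1.4) the arrows circulate clockwise. The curl (z-component) there is about -3; negative curl means clockwise rotation.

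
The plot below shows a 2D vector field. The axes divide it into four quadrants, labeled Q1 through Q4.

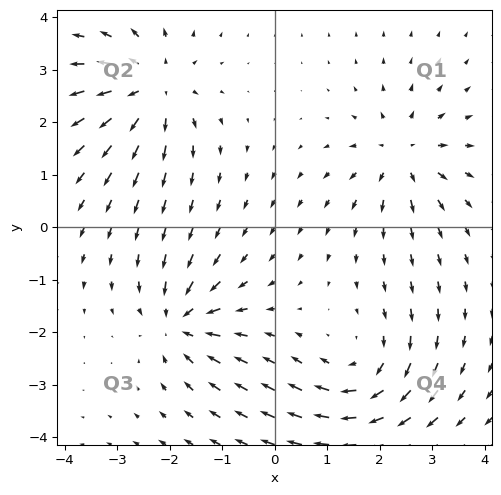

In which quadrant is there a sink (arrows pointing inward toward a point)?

The sink sits at approximately (-1.8, -1.8), which lies in quadrant Q3. The divergence there is about -5, negative as expected for a sink.

Q3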